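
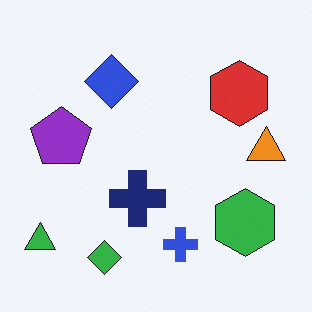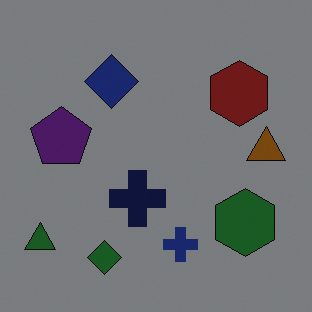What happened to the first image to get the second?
This is the original image substantially darkened.

Every pixel — background and shapes alike — is uniformly darkened.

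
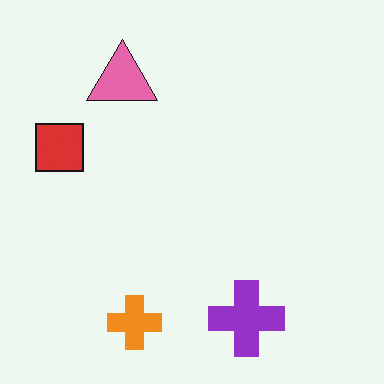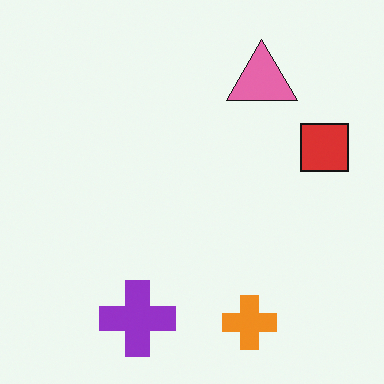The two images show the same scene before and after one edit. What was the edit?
The transformation is: flipped horizontally (left ↔ right).

The red square is in the left of the first image and the right of the second — shapes on opposite sides of the vertical midline have swapped in a mirror flip.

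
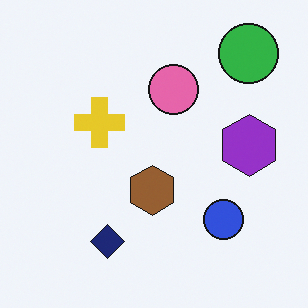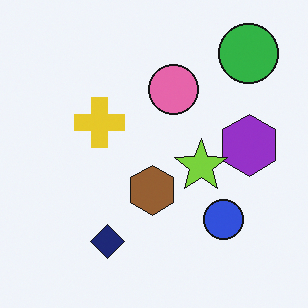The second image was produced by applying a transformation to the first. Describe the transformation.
The second image is the first overlaid with an additional lime star.

A lime star appears in the second image that is absent from the first.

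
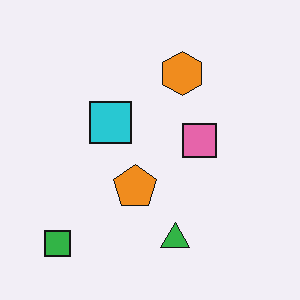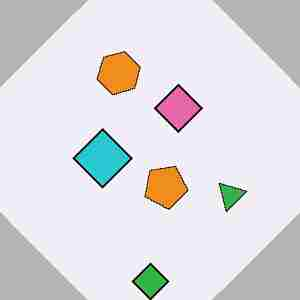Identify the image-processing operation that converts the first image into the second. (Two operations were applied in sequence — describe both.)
The second image is the first rotated counter-clockwise by a large amount — several tens of degrees, then degraded with heavy JPEG compression.

Every shape is tilted by the same angle and the image corners show triangular fill wedges — a whole-image rotation by a non-right angle. Blocky 8×8 compression artifacts appear around shape edges and the flat background shows ringing — characteristic JPEG degradation.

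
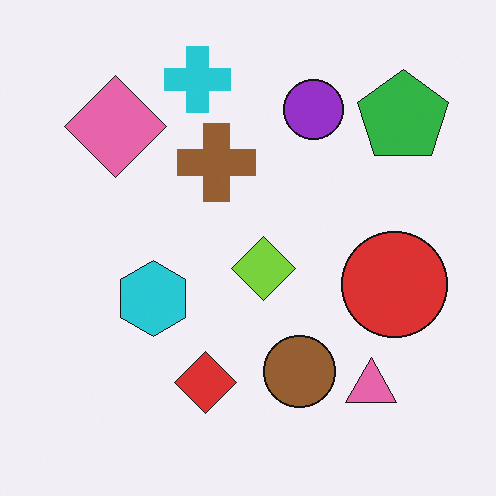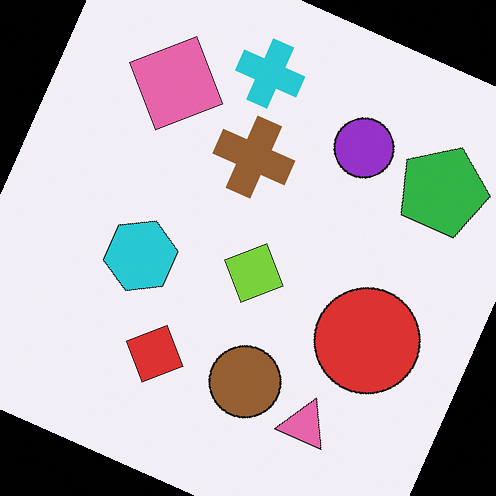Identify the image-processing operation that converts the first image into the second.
Rotated clockwise by a clearly visible amount.

Every shape is tilted by the same angle and the image corners show triangular fill wedges — a whole-image rotation by a non-right angle.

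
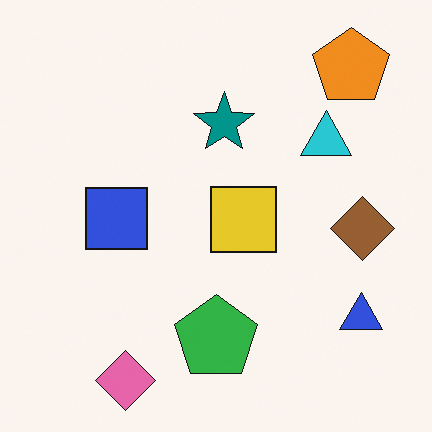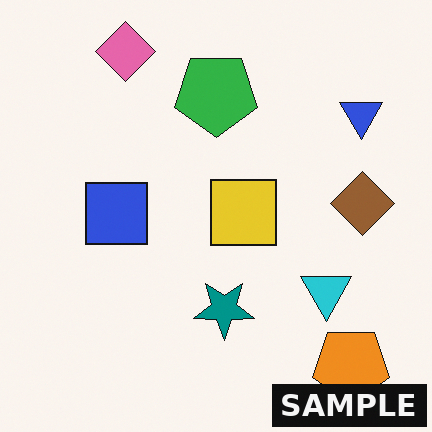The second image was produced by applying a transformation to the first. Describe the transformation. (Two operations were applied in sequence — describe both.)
The transformation is: flipped vertically (top ↔ bottom), then watermarked with the text "SAMPLE" in the lower-right corner.

The pink diamond is in the bottom-left of the first image and the top-left of the second — shapes on opposite sides of the horizontal midline have swapped in a mirror flip. A dark label reading "SAMPLE" appears in the lower-right corner.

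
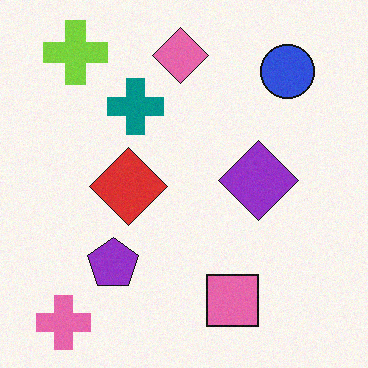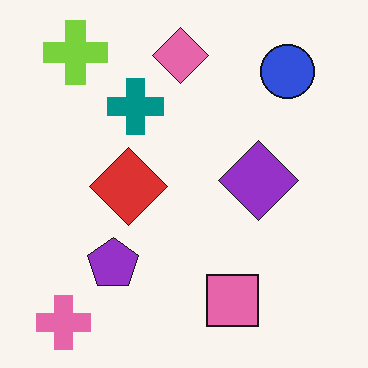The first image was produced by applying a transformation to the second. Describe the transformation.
It was degraded with subtle gaussian noise.

Random speckle covers the whole image, including the flat background.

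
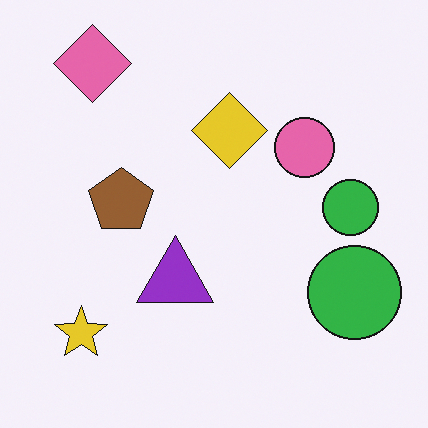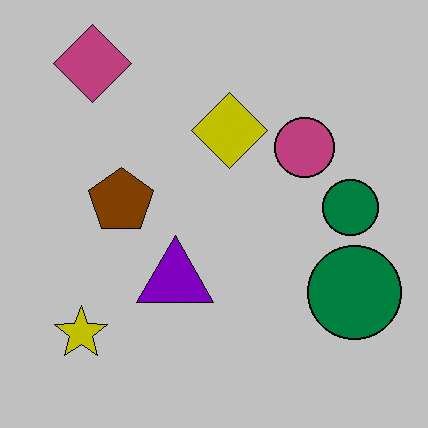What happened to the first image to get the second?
The transformation is: aggressively posterized.

Each flat color has snapped to a coarser quantized level — most visibly, the near-white background has dropped to a flat grey.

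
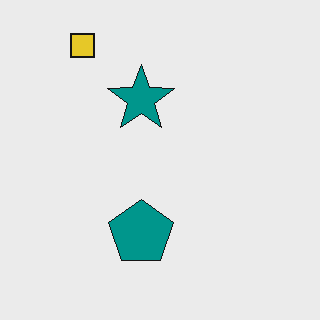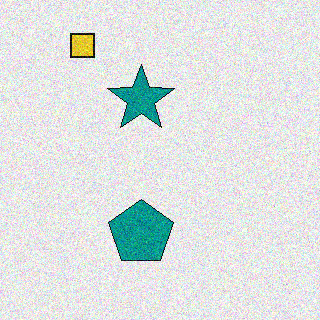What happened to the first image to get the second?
This is the original image degraded with moderate additive noise.

Random speckle covers the whole image, including the flat background.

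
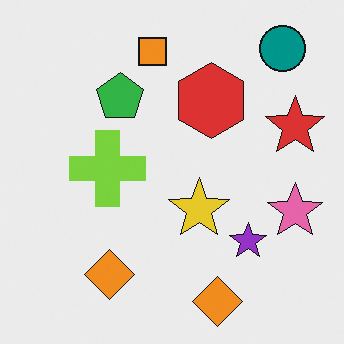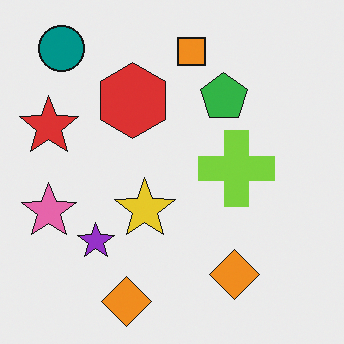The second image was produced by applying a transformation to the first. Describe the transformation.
It was flipped horizontally (left ↔ right).

The red star is in the right of the first image and the left of the second — shapes on opposite sides of the vertical midline have swapped in a mirror flip.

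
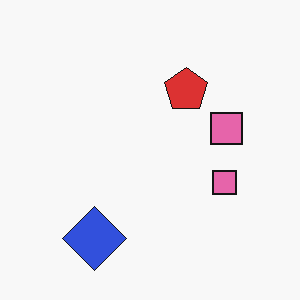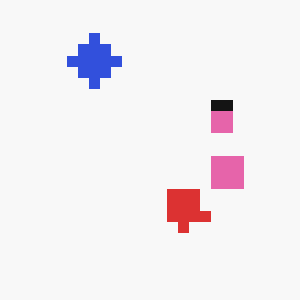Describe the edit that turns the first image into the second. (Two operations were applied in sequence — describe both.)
The transformation is: coarsely pixelated, then flipped vertically (top ↔ bottom).

Shapes are reduced to large square blocks; fine edges and outlines are lost — a downscale-then-upscale (mosaic) effect. The blue diamond is in the bottom-left of the first image and the top-left of the second — shapes on opposite sides of the horizontal midline have swapped in a mirror flip.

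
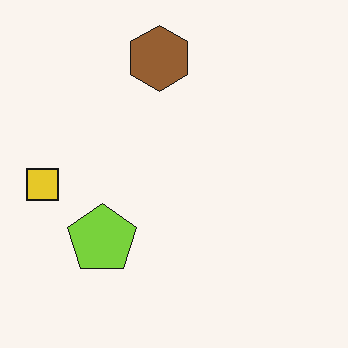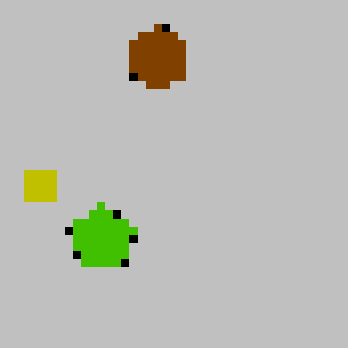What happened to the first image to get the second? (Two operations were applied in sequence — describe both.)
Aggressively posterized, then pixelated into visible square blocks.

Each flat color has snapped to a coarser quantized level — most visibly, the near-white background has dropped to a flat grey. Shapes are reduced to large square blocks; fine edges and outlines are lost — a downscale-then-upscale (mosaic) effect.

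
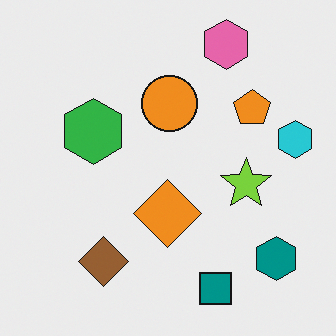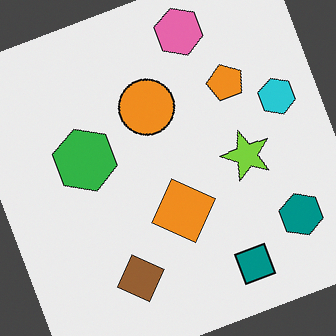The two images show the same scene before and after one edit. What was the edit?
Rotated counter-clockwise by a clearly visible amount.

Every shape is tilted by the same angle and the image corners show triangular fill wedges — a whole-image rotation by a non-right angle.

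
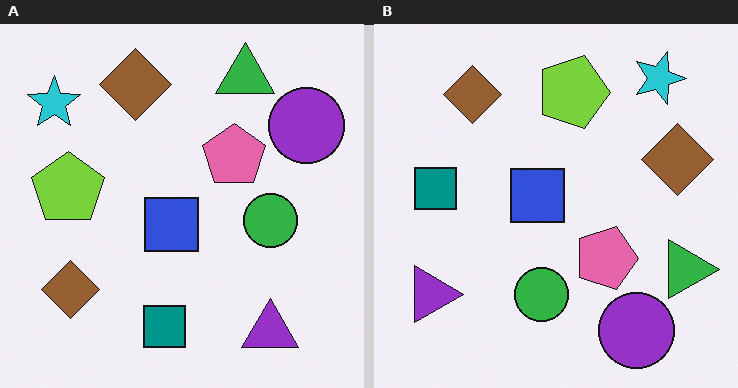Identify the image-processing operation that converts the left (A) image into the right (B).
The transformation is: rotated 90° clockwise.

The cyan star sits in the top-left of the left (A) image and the top-right of the right (B) — consistent with a whole-image 90° clockwise rotation.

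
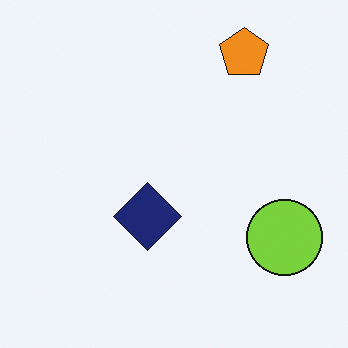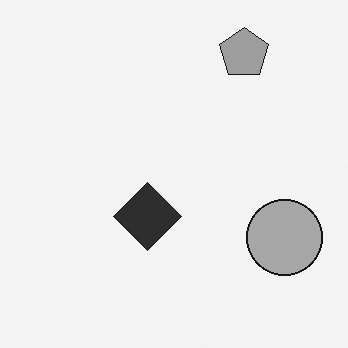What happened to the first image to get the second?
The transformation is: converted to grayscale.

All color is removed — every shape is now a shade of grey.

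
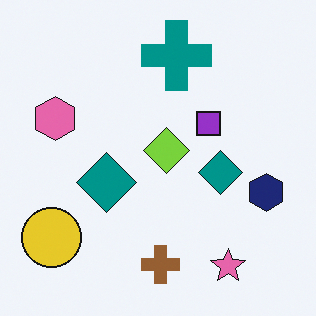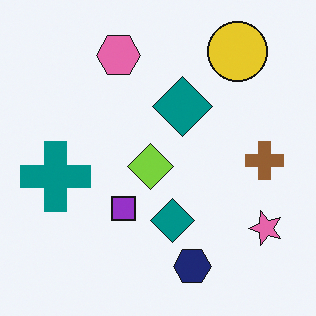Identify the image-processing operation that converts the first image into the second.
This is the original image transposed (reflected across the top-left ↔ bottom-right diagonal).

Shapes have swapped their row and column positions — what was in the top-right is now in the bottom-left — a diagonal reflection.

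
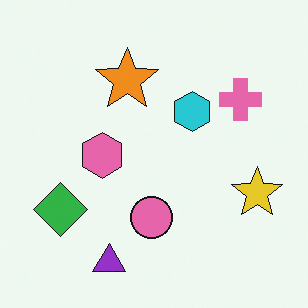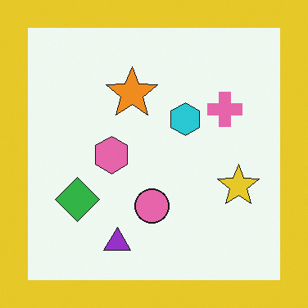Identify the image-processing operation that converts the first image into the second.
The transformation is: framed with a yellow border.

A solid yellow frame runs around the edge of the second image, with the content slightly shrunk inside it.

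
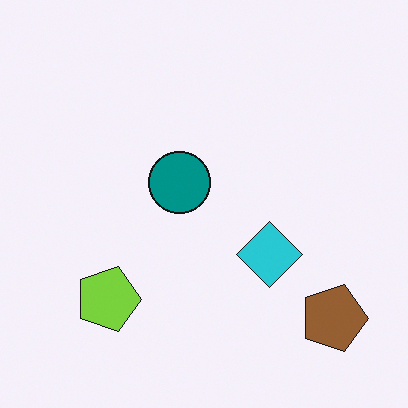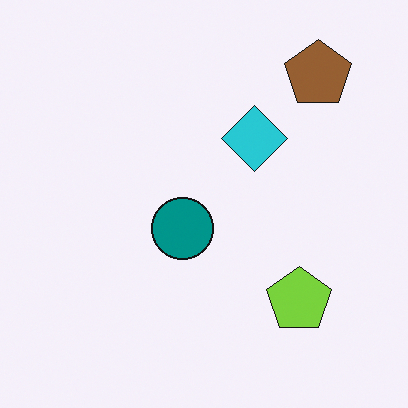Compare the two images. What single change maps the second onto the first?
This is the original image rotated 90° clockwise.

The brown pentagon sits in the top-right of the second image and the bottom-right of the first — consistent with a whole-image 90° clockwise rotation.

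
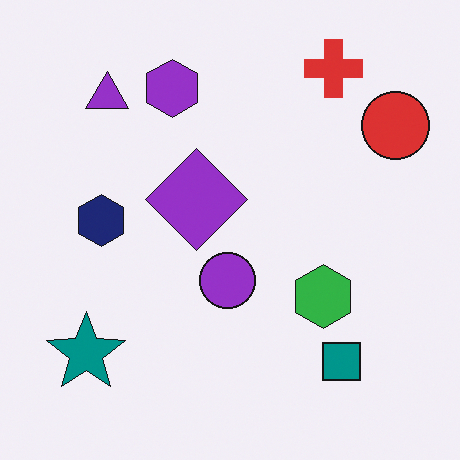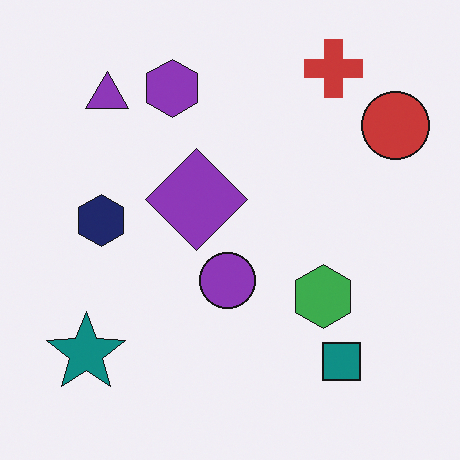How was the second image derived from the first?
It was slightly desaturated.

All colors are more muted and greyish — a global saturation change.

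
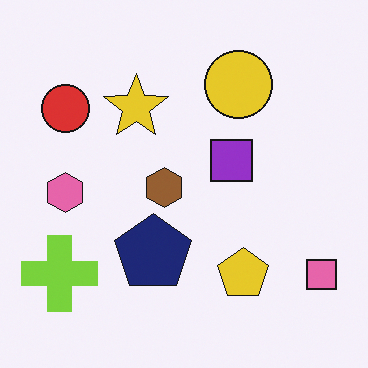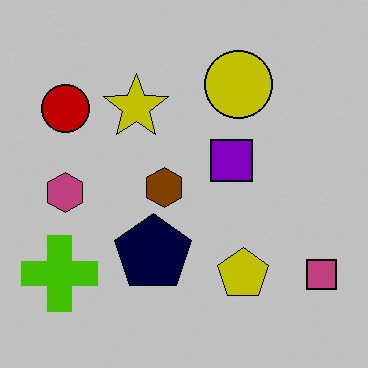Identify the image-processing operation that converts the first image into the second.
The second image is the first aggressively posterized.

Each flat color has snapped to a coarser quantized level — most visibly, the near-white background has dropped to a flat grey.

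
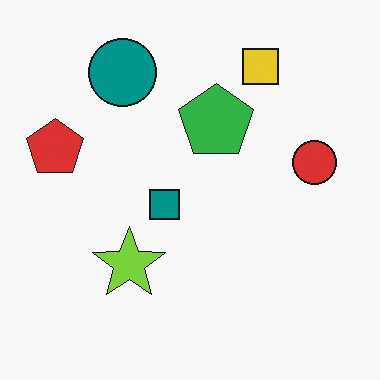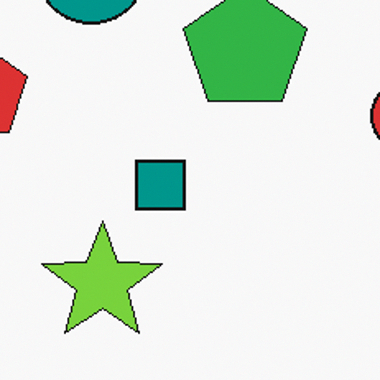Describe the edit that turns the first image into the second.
This is the original image cropped tightly and scaled back up.

The visible shapes are larger and the field of view is narrower; shapes near the original edges may be partly or wholly outside the frame — a crop-and-rescale.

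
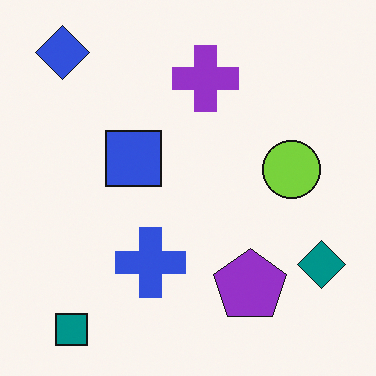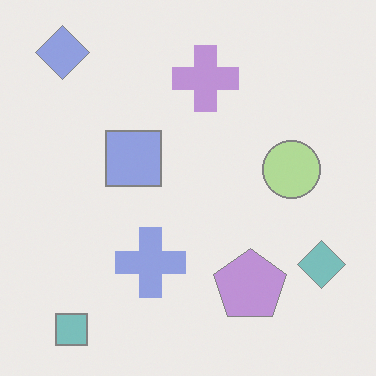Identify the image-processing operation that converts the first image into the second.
The image was given much lower contrast.

Tones are pushed toward mid-grey across the whole image — a global contrast change.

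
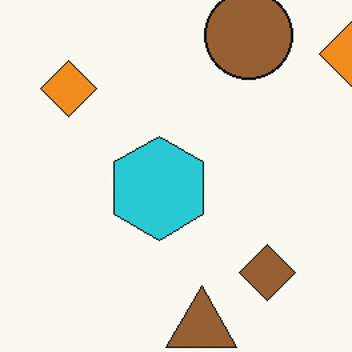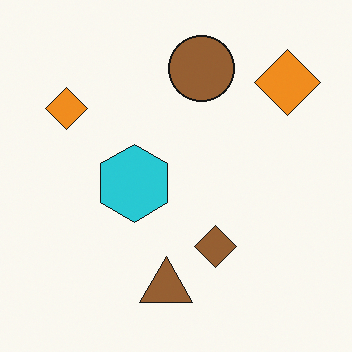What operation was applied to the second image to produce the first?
This is the original image cropped slightly and scaled back up.

The visible shapes are larger and the field of view is narrower; shapes near the original edges may be partly or wholly outside the frame — a crop-and-rescale.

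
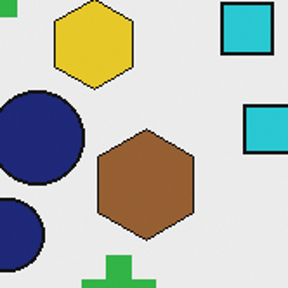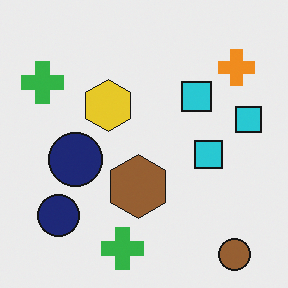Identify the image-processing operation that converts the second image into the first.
It was cropped tightly and scaled back up.

The visible shapes are larger and the field of view is narrower; shapes near the original edges may be partly or wholly outside the frame — a crop-and-rescale.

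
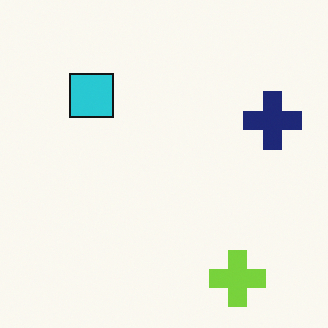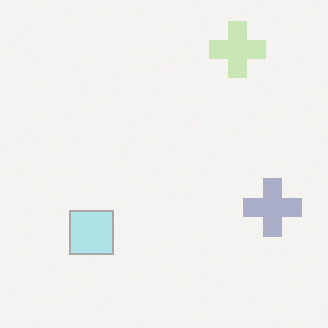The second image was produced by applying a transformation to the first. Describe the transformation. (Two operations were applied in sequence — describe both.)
This is the original image flipped vertically (top ↔ bottom), then given much lower contrast.

The lime cross is in the bottom-right of the first image and the top-right of the second — shapes on opposite sides of the horizontal midline have swapped in a mirror flip. Tones are pushed toward mid-grey across the whole image — a global contrast change.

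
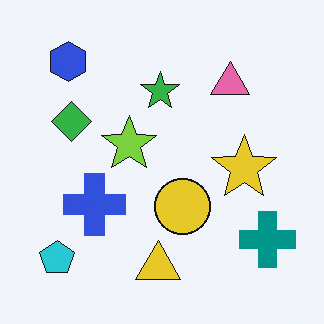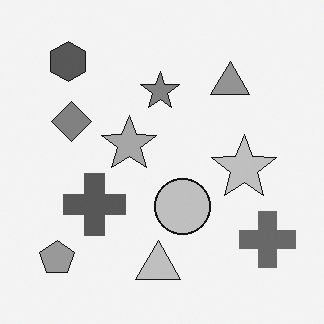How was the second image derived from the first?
The image was converted to grayscale.

All color is removed — every shape is now a shade of grey.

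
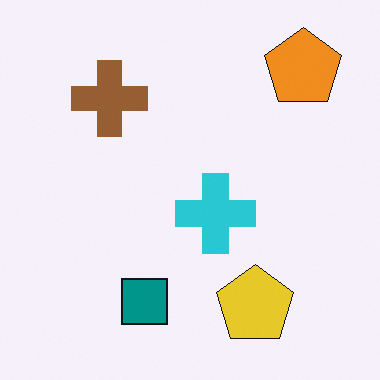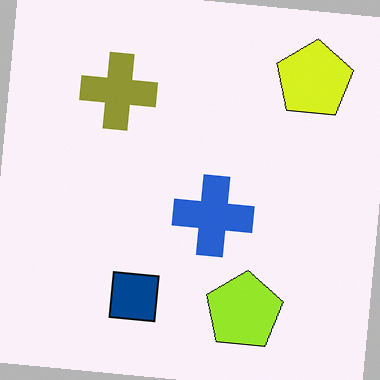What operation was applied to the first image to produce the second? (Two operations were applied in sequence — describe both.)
The transformation is: hue-shifted slightly, then rotated clockwise by a small amount.

Every shape's color has rotated by the same amount around the hue wheel — a uniform hue shift. Every shape is tilted by the same angle and the image corners show triangular fill wedges — a whole-image rotation by a non-right angle.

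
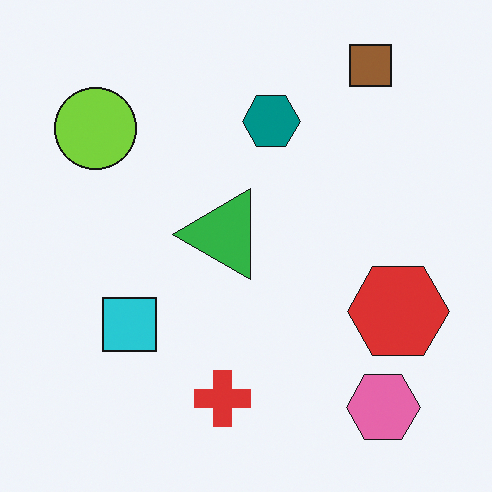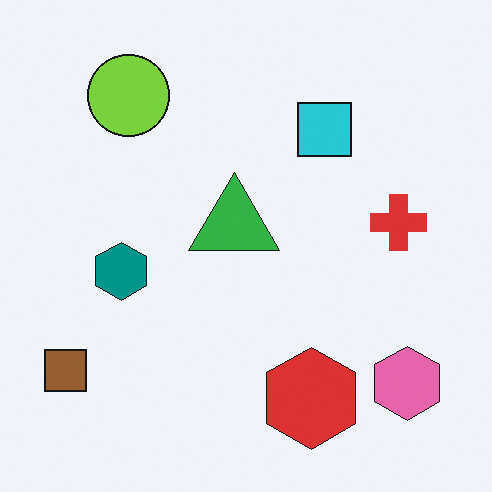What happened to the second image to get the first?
It was transposed (reflected across the top-left ↔ bottom-right diagonal).

Shapes have swapped their row and column positions — what was in the top-right is now in the bottom-left — a diagonal reflection.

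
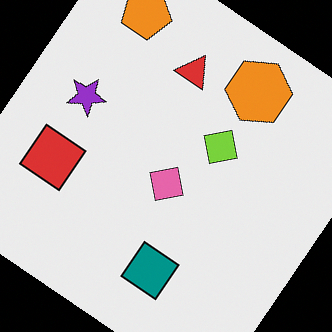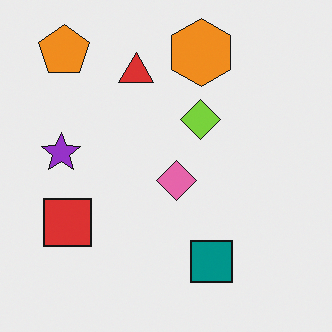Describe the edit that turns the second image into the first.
This is the original image rotated clockwise by a large amount — several tens of degrees.

Every shape is tilted by the same angle and the image corners show triangular fill wedges — a whole-image rotation by a non-right angle.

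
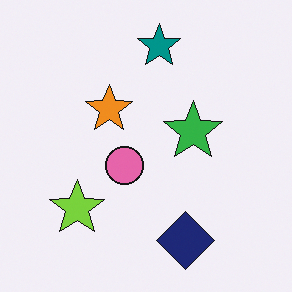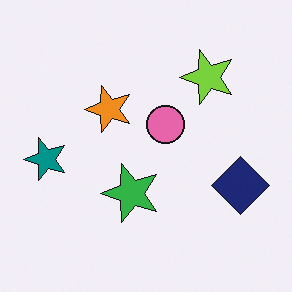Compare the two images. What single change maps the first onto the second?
The image was transposed (reflected across the top-left ↔ bottom-right diagonal).

Shapes have swapped their row and column positions — what was in the top-right is now in the bottom-left — a diagonal reflection.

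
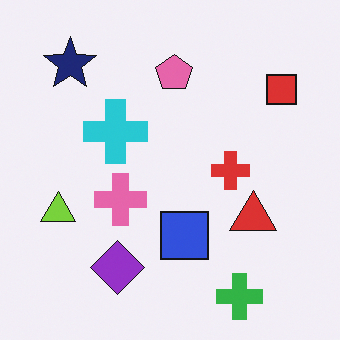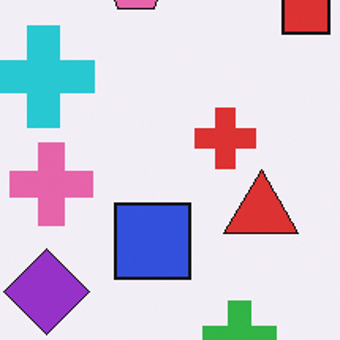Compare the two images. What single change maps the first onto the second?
The transformation is: cropped to a modestly smaller region and rescaled.

The visible shapes are larger and the field of view is narrower; shapes near the original edges may be partly or wholly outside the frame — a crop-and-rescale.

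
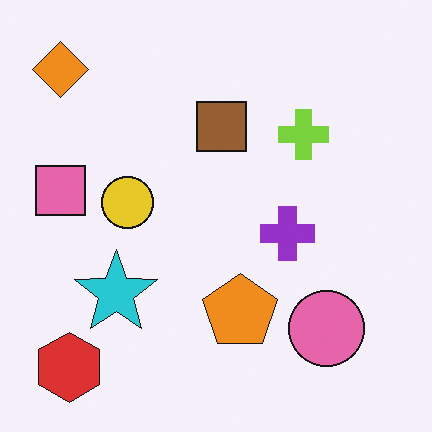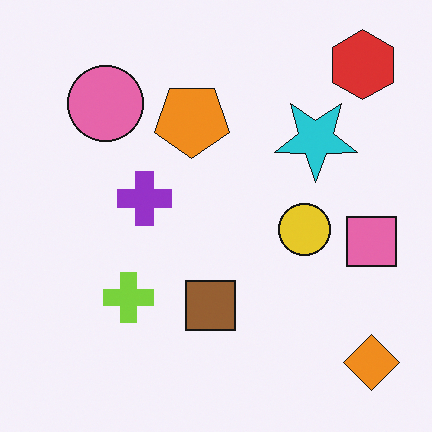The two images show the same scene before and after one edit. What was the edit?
The transformation is: rotated 180°.

The orange diamond sits in the top-left of the first image and the bottom-right of the second — consistent with a whole-image 180° rotation.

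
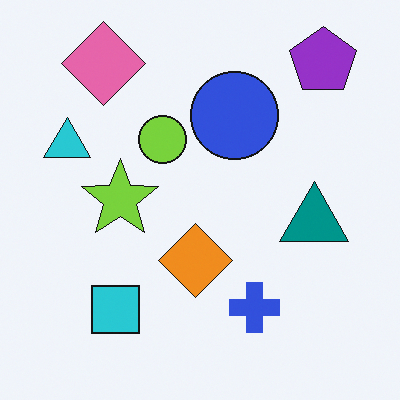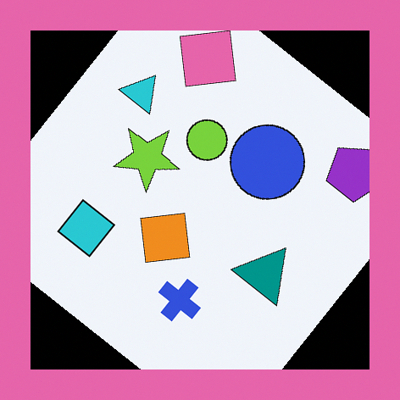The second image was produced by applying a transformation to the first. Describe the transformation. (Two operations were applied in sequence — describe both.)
This is the original image rotated clockwise by a large amount — several tens of degrees, then framed with a pink border.

Every shape is tilted by the same angle and the image corners show triangular fill wedges — a whole-image rotation by a non-right angle. A solid pink frame runs around the edge of the second image, with the content slightly shrunk inside it.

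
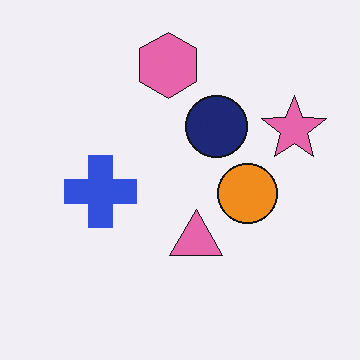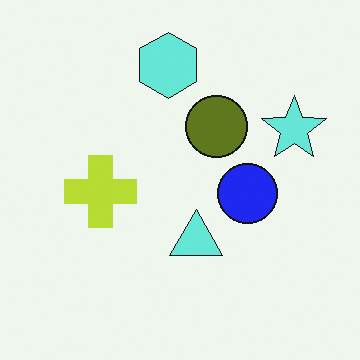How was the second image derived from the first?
The image was hue-shifted by a large amount.

Every shape's color has rotated by the same amount around the hue wheel — a uniform hue shift.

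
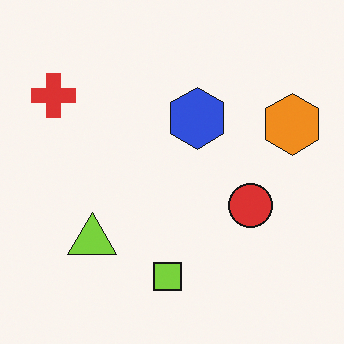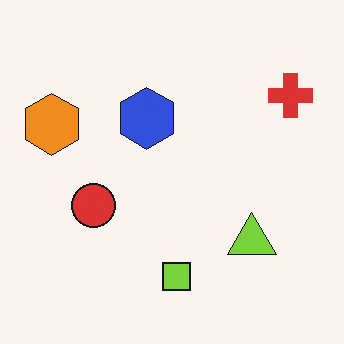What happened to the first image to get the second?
This is the original image flipped horizontally (left ↔ right).

The orange hexagon is in the right of the first image and the left of the second — shapes on opposite sides of the vertical midline have swapped in a mirror flip.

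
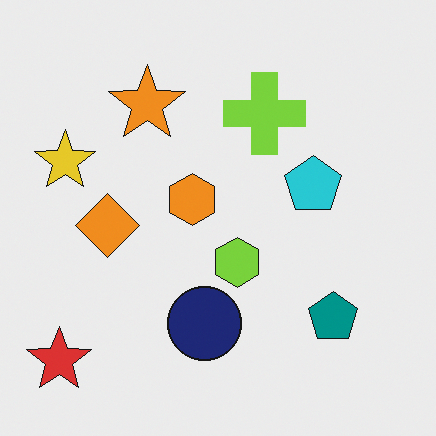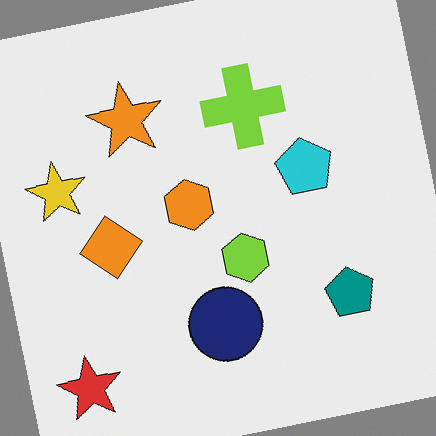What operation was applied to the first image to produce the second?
This is the original image rotated counter-clockwise by a few degrees.

Every shape is tilted by the same angle and the image corners show triangular fill wedges — a whole-image rotation by a non-right angle.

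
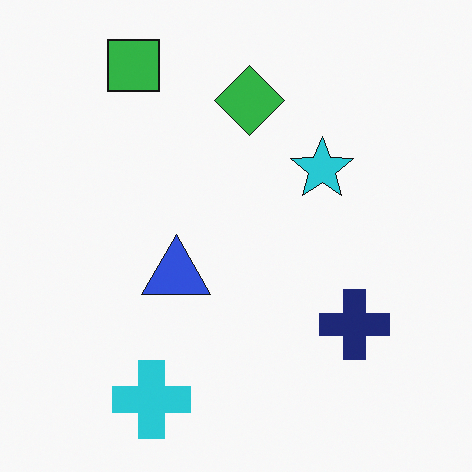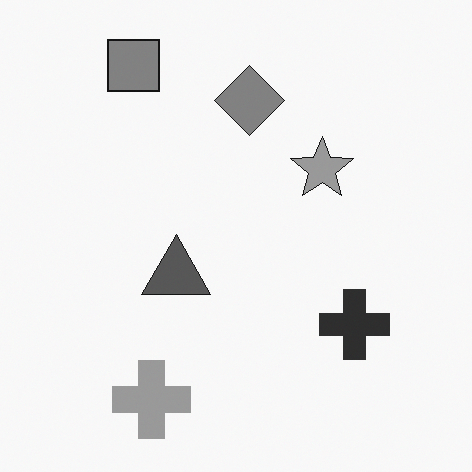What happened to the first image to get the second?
The second image is the first converted to grayscale.

All color is removed — every shape is now a shade of grey.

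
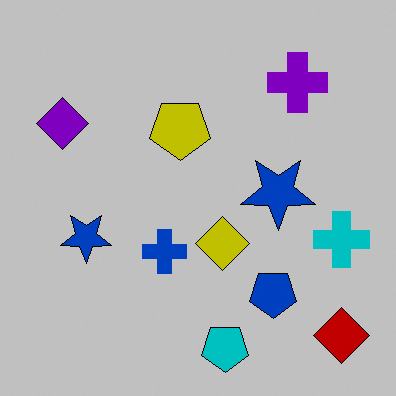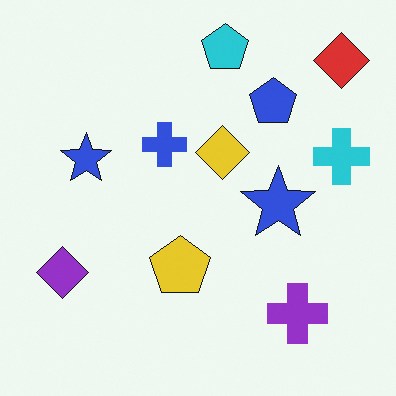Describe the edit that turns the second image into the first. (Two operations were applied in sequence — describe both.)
The first image is the second flipped vertically (top ↔ bottom), then aggressively posterized.

The cyan pentagon is in the top of the second image and the bottom of the first — shapes on opposite sides of the horizontal midline have swapped in a mirror flip. Each flat color has snapped to a coarser quantized level — most visibly, the near-white background has dropped to a flat grey.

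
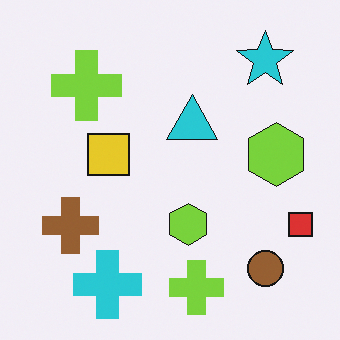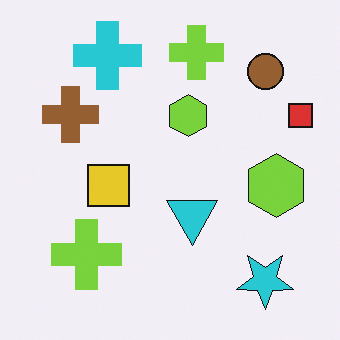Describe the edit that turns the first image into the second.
It was flipped vertically (top ↔ bottom).

The cyan cross is in the bottom-left of the first image and the top-left of the second — shapes on opposite sides of the horizontal midline have swapped in a mirror flip.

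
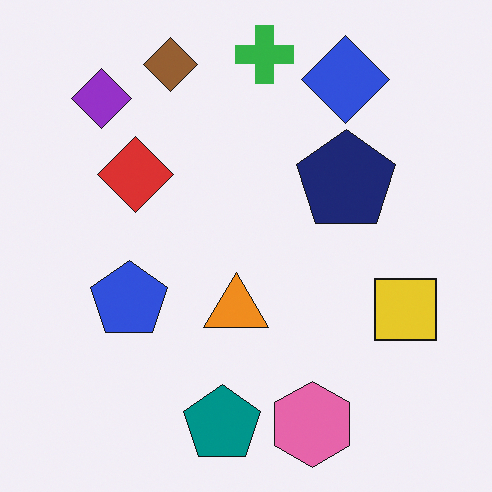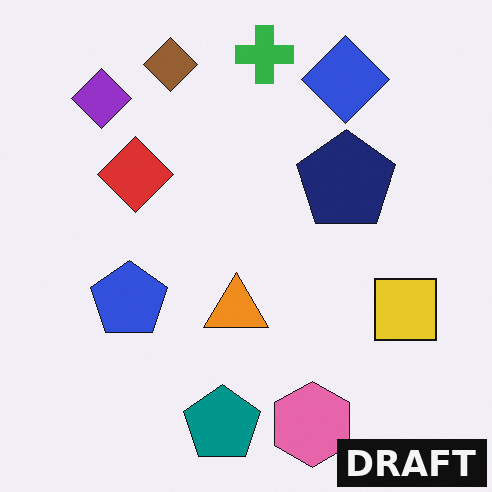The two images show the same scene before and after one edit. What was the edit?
It was watermarked with the text "DRAFT" in the lower-right corner.

A dark label reading "DRAFT" appears in the lower-right corner.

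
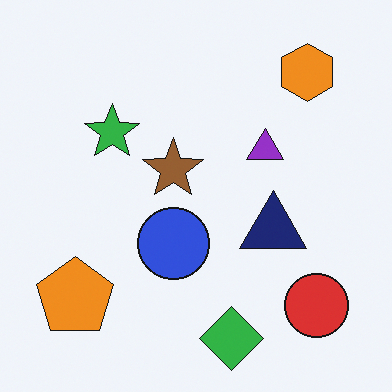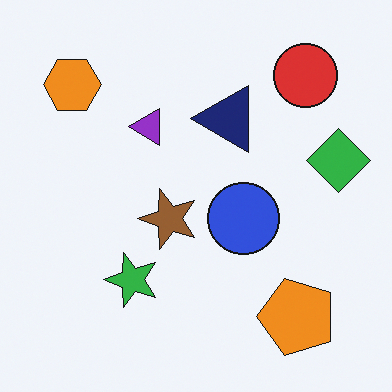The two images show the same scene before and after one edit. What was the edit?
Rotated 90° counter-clockwise.

The orange hexagon sits in the top-right of the first image and the top-left of the second — consistent with a whole-image 90° counter-clockwise rotation.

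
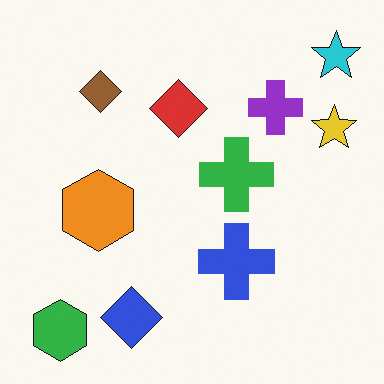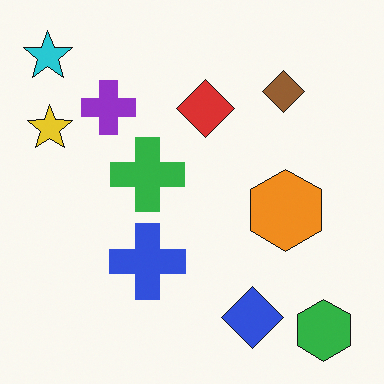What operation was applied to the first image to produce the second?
It was flipped horizontally (left ↔ right).

The cyan star is in the top-right of the first image and the top-left of the second — shapes on opposite sides of the vertical midline have swapped in a mirror flip.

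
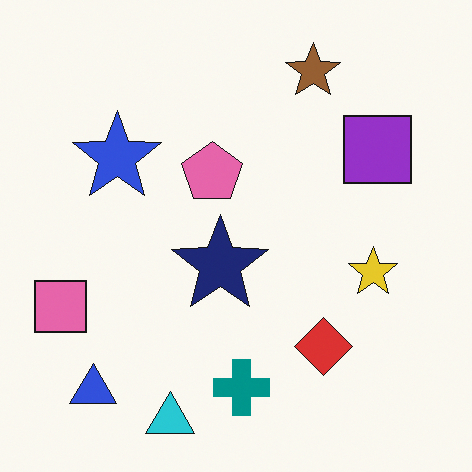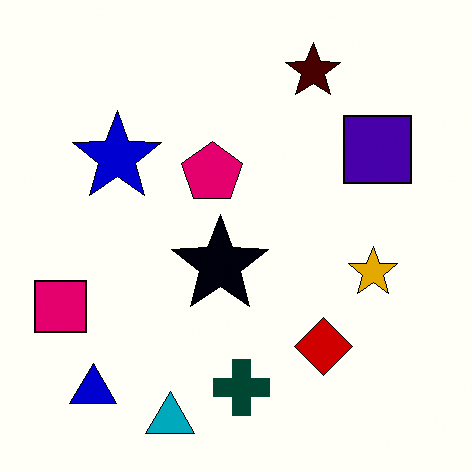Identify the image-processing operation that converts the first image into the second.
The second image is the first boosted in contrast.

Tones are pushed away from mid-grey across the whole image — a global contrast change.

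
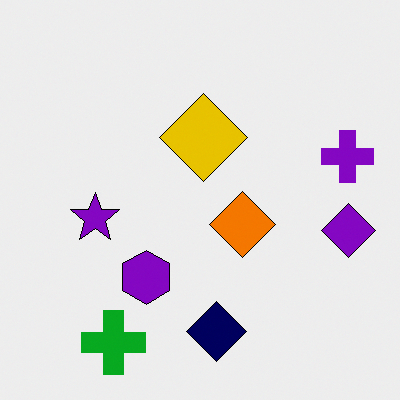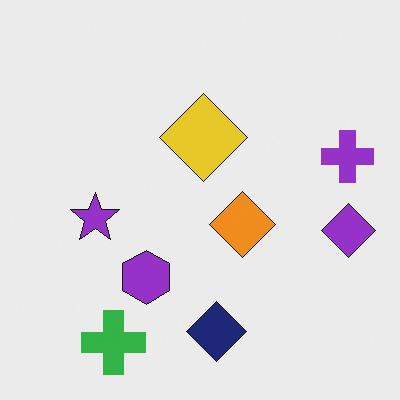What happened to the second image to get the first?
The transformation is: given slightly increased contrast.

Tones are pushed away from mid-grey across the whole image — a global contrast change.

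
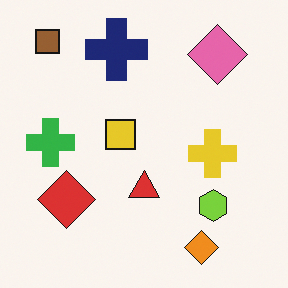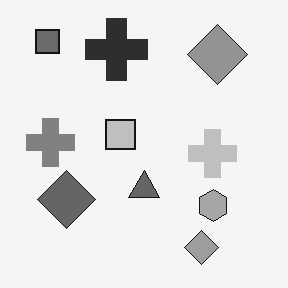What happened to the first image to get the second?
It was converted to grayscale.

All color is removed — every shape is now a shade of grey.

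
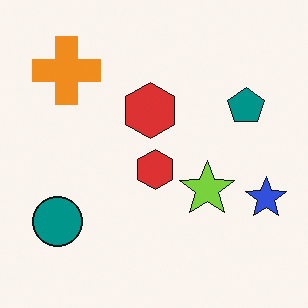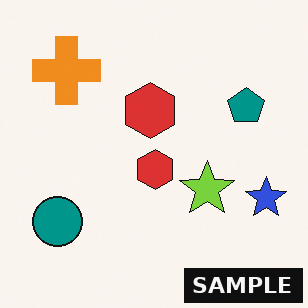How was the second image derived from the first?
The transformation is: watermarked with the text "SAMPLE" in the lower-right corner.

A dark label reading "SAMPLE" appears in the lower-right corner.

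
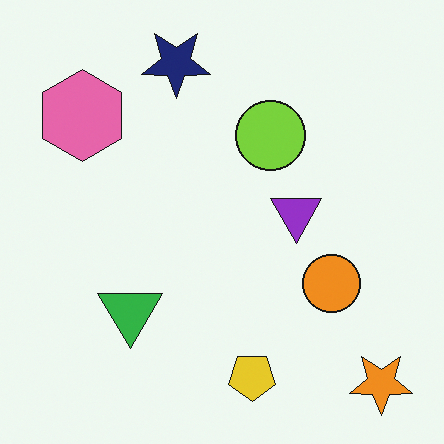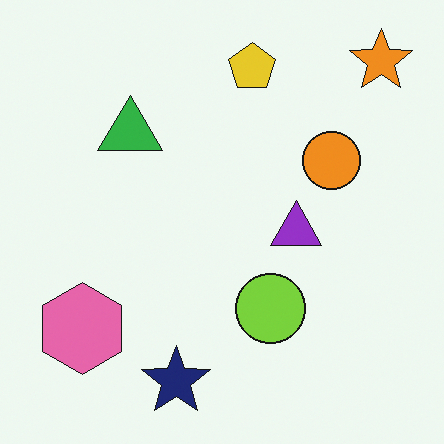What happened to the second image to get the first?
Flipped vertically (top ↔ bottom).

The orange star is in the top-right of the second image and the bottom-right of the first — shapes on opposite sides of the horizontal midline have swapped in a mirror flip.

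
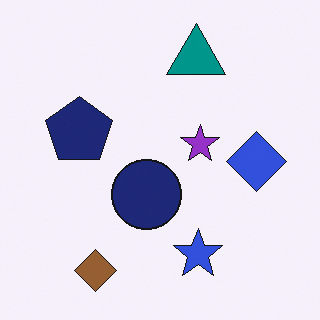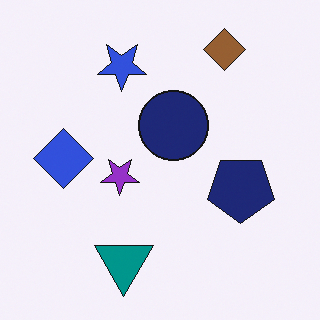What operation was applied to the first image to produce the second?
This is the original image rotated 180°.

The brown diamond sits in the bottom-left of the first image and the top-right of the second — consistent with a whole-image 180° rotation.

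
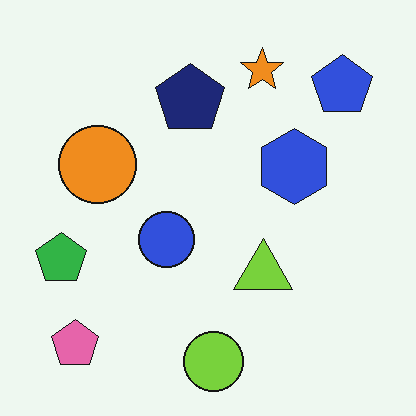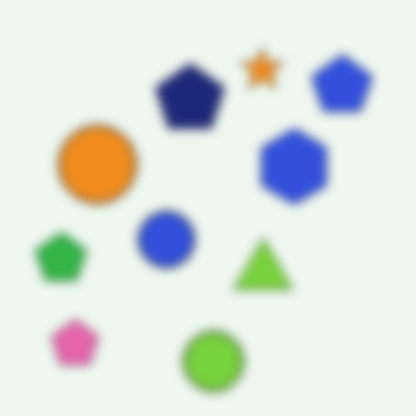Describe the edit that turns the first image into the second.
The second image is the first strongly gaussian-blurred.

Shape edges and outlines are uniformly softened across the whole image.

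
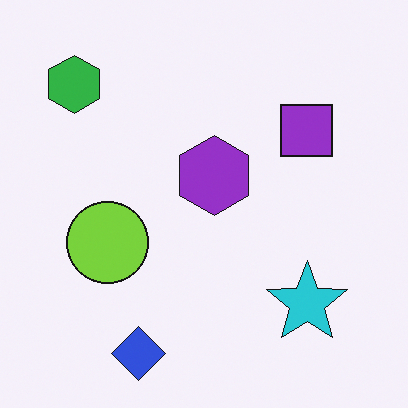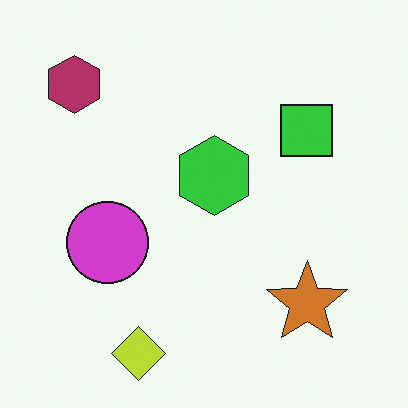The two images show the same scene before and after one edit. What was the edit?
The image was hue-shifted through roughly half the color wheel.

Every shape's color has rotated by the same amount around the hue wheel — a uniform hue shift.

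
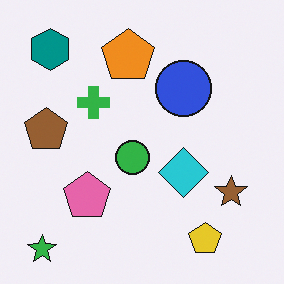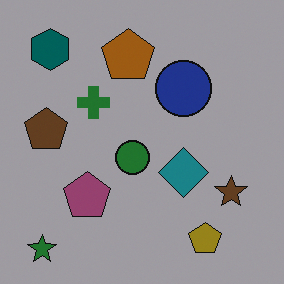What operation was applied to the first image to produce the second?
Darkened a lot.

Every pixel — background and shapes alike — is uniformly darkened.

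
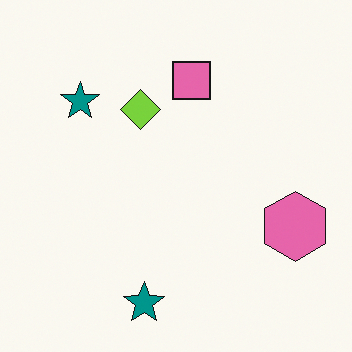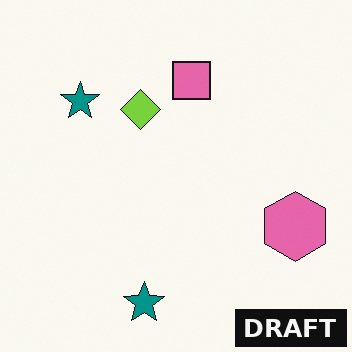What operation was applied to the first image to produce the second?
Watermarked with the text "DRAFT" in the lower-right corner.

A dark label reading "DRAFT" appears in the lower-right corner.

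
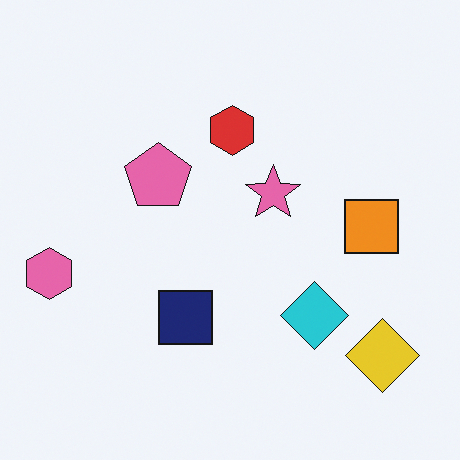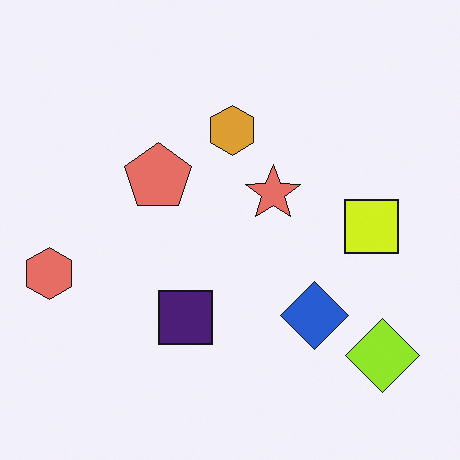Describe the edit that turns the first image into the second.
The transformation is: hue-shifted slightly.

Every shape's color has rotated by the same amount around the hue wheel — a uniform hue shift.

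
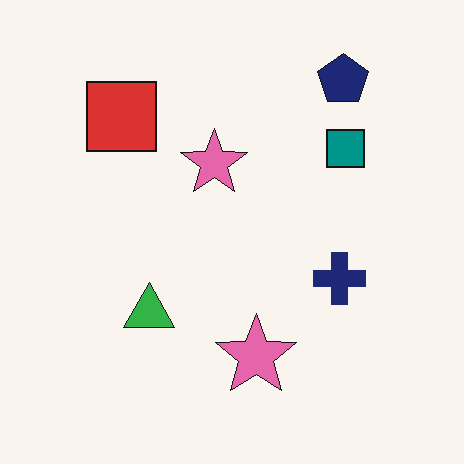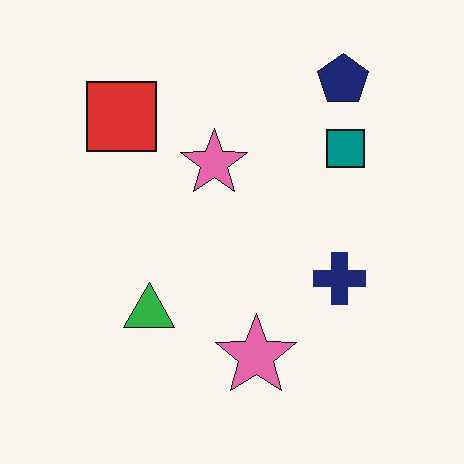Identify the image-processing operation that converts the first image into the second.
It was JPEG-compressed with visible artifacts.

Blocky 8×8 compression artifacts appear around shape edges and the flat background shows ringing — characteristic JPEG degradation.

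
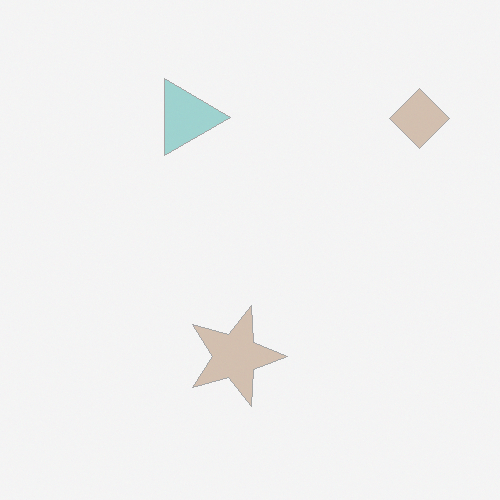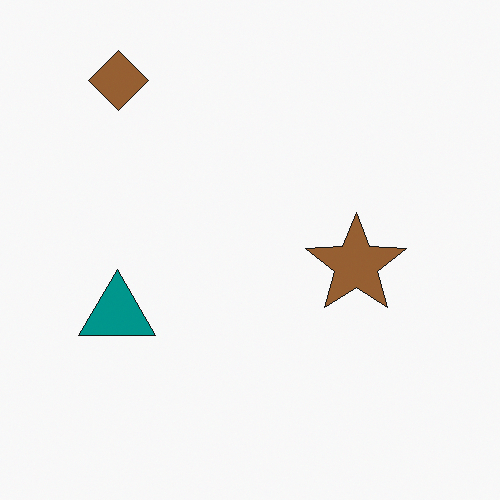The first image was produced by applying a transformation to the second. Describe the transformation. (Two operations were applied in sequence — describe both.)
Rotated 90° clockwise, then washed out (contrast reduced).

The brown diamond sits in the top-left of the second image and the top-right of the first — consistent with a whole-image 90° clockwise rotation. Tones are pushed toward mid-grey across the whole image — a global contrast change.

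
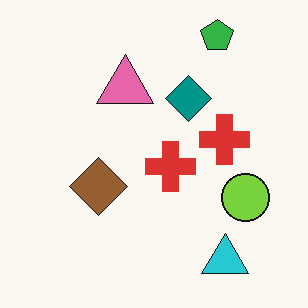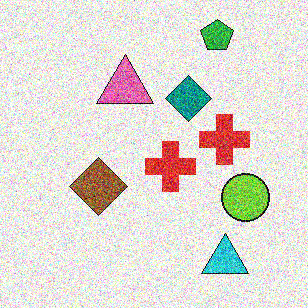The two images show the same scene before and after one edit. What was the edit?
The image was degraded with a thick layer of grain.

Random speckle covers the whole image, including the flat background.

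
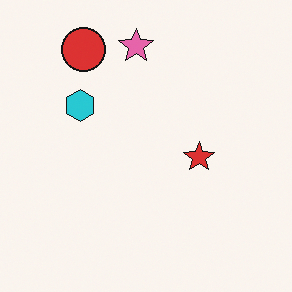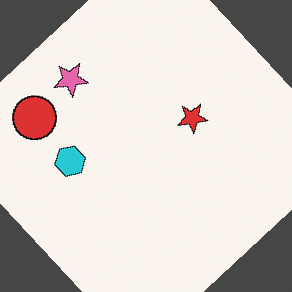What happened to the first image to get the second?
The transformation is: rotated counter-clockwise by a large amount — several tens of degrees.

Every shape is tilted by the same angle and the image corners show triangular fill wedges — a whole-image rotation by a non-right angle.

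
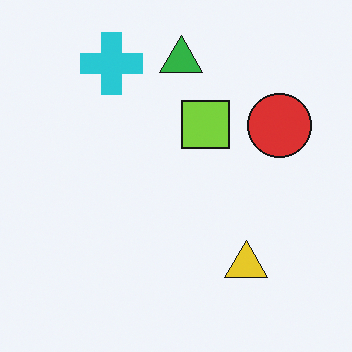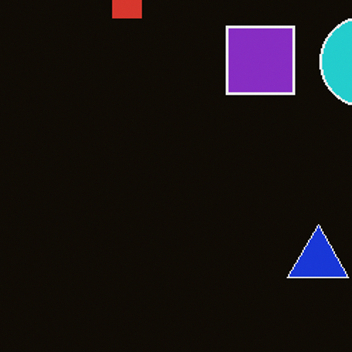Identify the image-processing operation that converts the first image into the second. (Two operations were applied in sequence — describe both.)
This is the original image cropped slightly and scaled back up, then color-inverted (negative).

The visible shapes are larger and the field of view is narrower; shapes near the original edges may be partly or wholly outside the frame — a crop-and-rescale. The light background has become dark and every shape's color is its complement — a photographic negative.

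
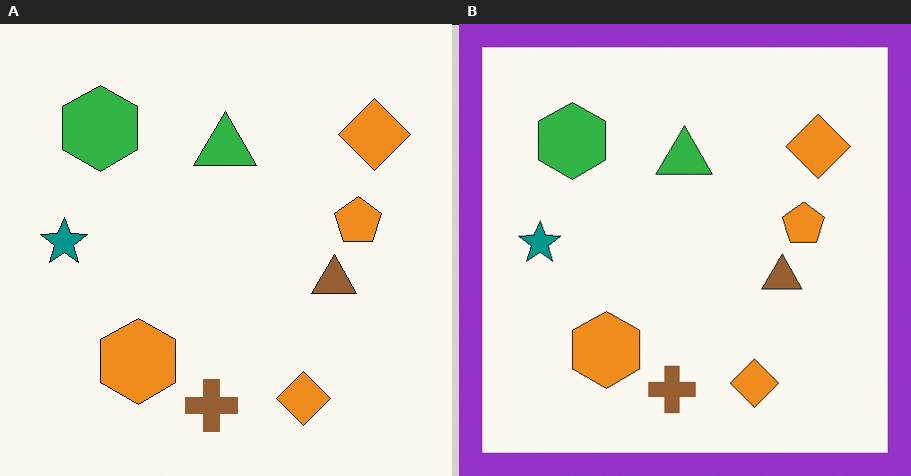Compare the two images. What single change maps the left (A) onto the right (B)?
The image was framed with a purple border.

A solid purple frame runs around the edge of the right (B) image, with the content slightly shrunk inside it.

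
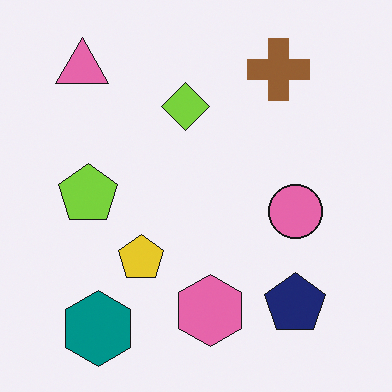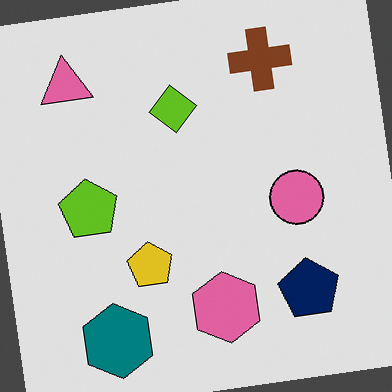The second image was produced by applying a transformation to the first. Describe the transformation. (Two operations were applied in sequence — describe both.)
The second image is the first moderately posterized, then rotated counter-clockwise by a slight angle.

Each flat color has snapped to a coarser quantized level — most visibly, the near-white background has dropped to a flat grey. Every shape is tilted by the same angle and the image corners show triangular fill wedges — a whole-image rotation by a non-right angle.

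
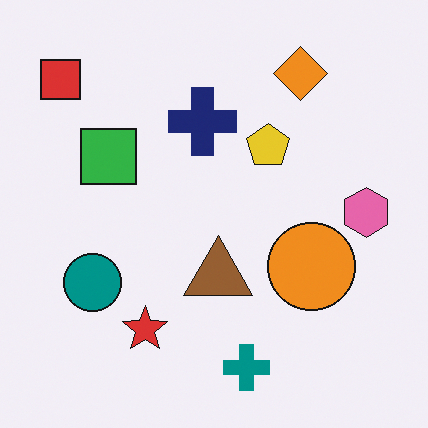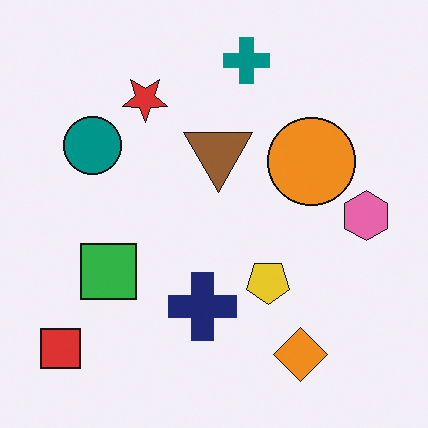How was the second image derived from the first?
The second image is the first flipped vertically (top ↔ bottom).

The teal cross is in the bottom of the first image and the top of the second — shapes on opposite sides of the horizontal midline have swapped in a mirror flip.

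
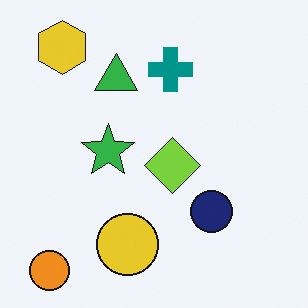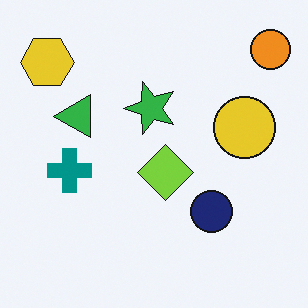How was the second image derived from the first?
The second image is the first transposed (reflected across the top-left ↔ bottom-right diagonal).

Shapes have swapped their row and column positions — what was in the top-right is now in the bottom-left — a diagonal reflection.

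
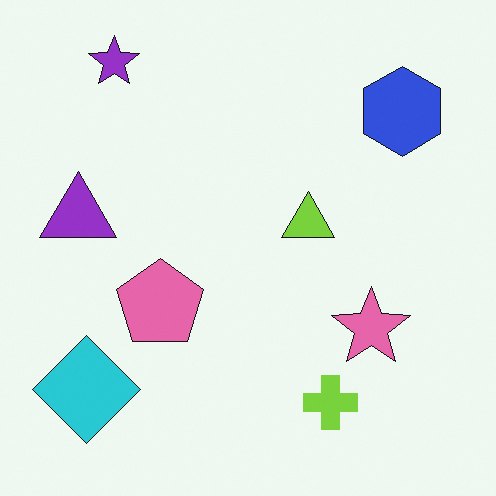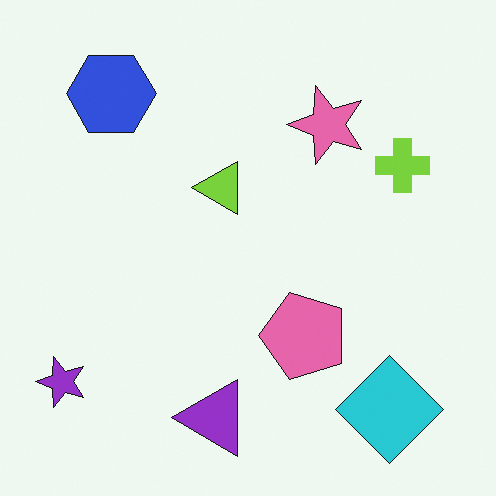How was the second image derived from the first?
The transformation is: rotated 90° counter-clockwise.

The purple star sits in the top-left of the first image and the bottom-left of the second — consistent with a whole-image 90° counter-clockwise rotation.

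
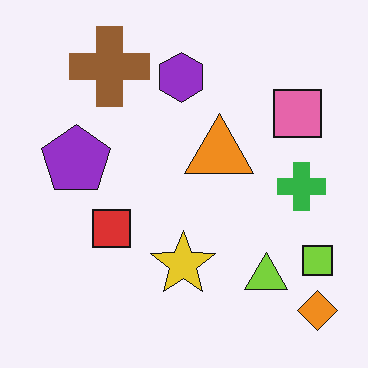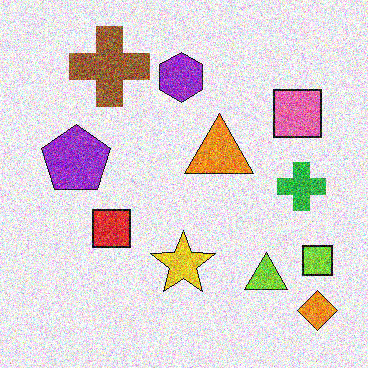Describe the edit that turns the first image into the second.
This is the original image degraded with strong gaussian noise.

Random speckle covers the whole image, including the flat background.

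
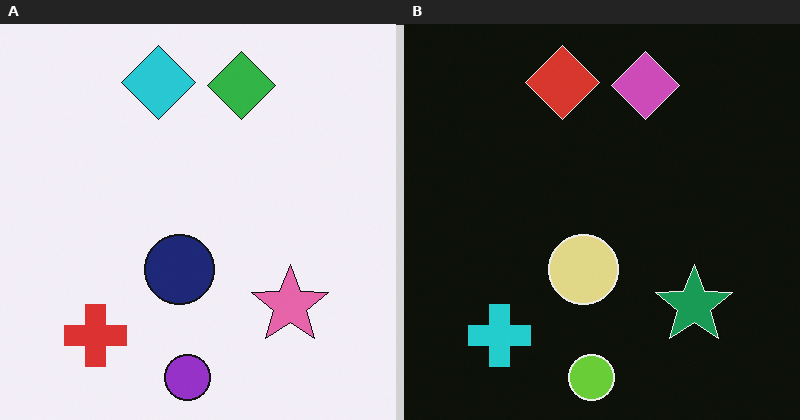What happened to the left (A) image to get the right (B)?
It was color-inverted (negative).

The light background has become dark and every shape's color is its complement — a photographic negative.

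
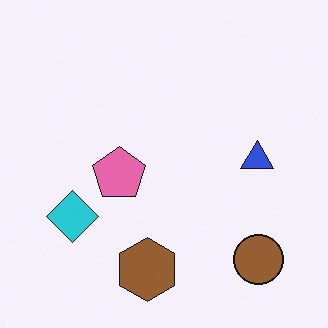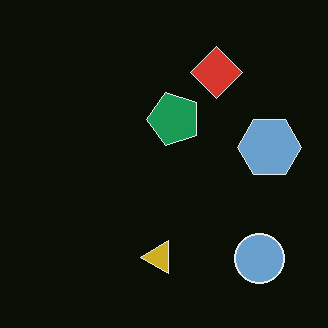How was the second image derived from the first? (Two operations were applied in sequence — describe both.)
The second image is the first transposed (reflected across the top-left ↔ bottom-right diagonal), then color-inverted (negative).

Shapes have swapped their row and column positions — what was in the top-right is now in the bottom-left — a diagonal reflection. The light background has become dark and every shape's color is its complement — a photographic negative.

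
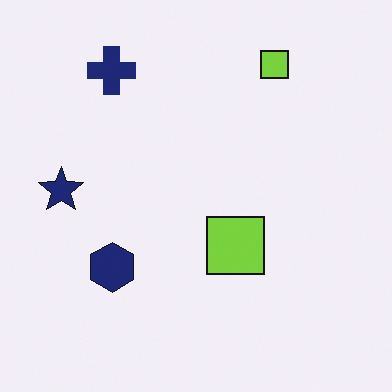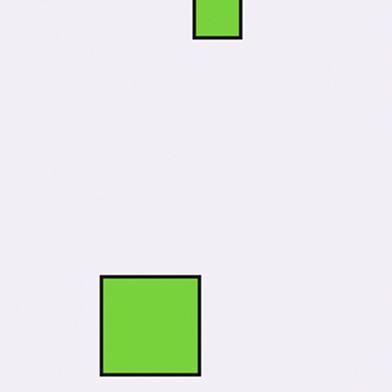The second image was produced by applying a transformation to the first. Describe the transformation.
This is the original image cropped to a noticeably smaller region and rescaled.

The visible shapes are larger and the field of view is narrower; shapes near the original edges may be partly or wholly outside the frame — a crop-and-rescale.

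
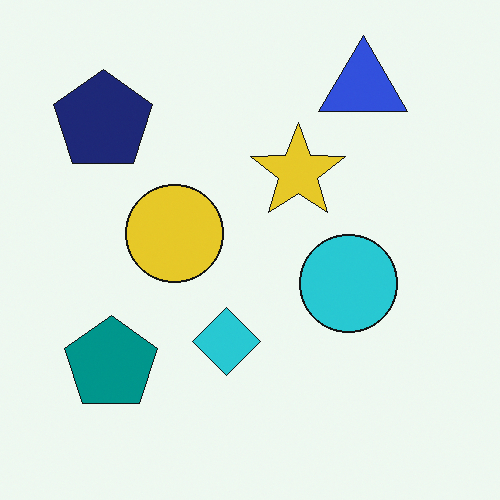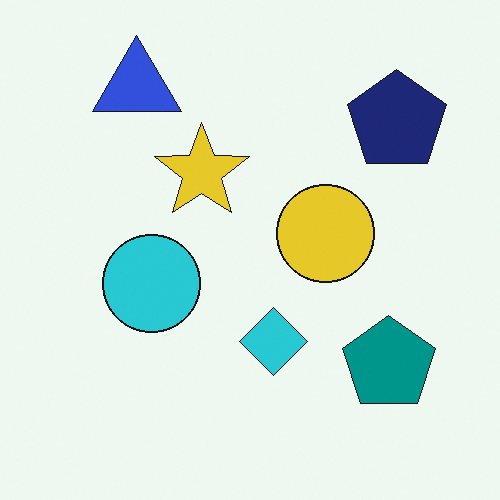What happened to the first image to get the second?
It was flipped horizontally (left ↔ right).

The navy pentagon is in the top-left of the first image and the top-right of the second — shapes on opposite sides of the vertical midline have swapped in a mirror flip.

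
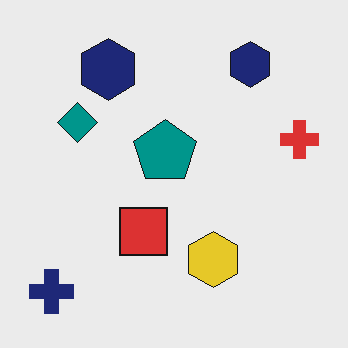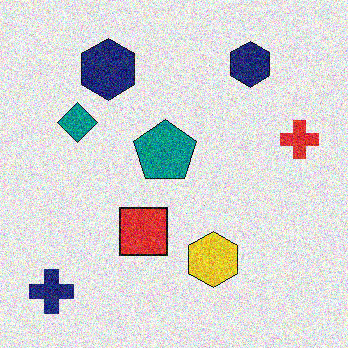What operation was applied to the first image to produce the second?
The transformation is: degraded with a thick layer of grain.

Random speckle covers the whole image, including the flat background.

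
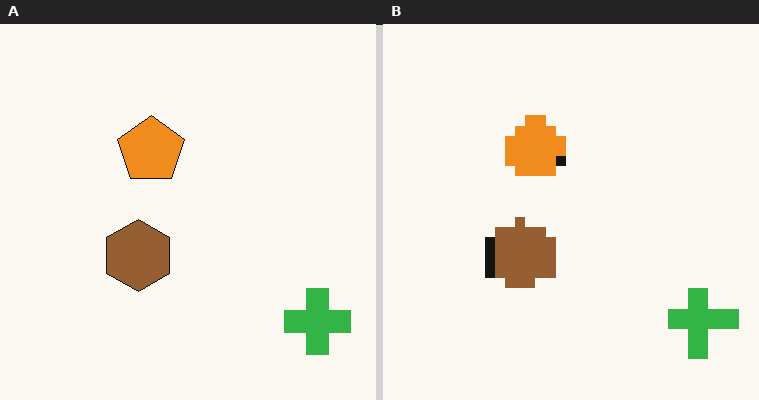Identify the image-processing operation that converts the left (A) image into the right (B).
Heavily pixelated into large blocks.

Shapes are reduced to large square blocks; fine edges and outlines are lost — a downscale-then-upscale (mosaic) effect.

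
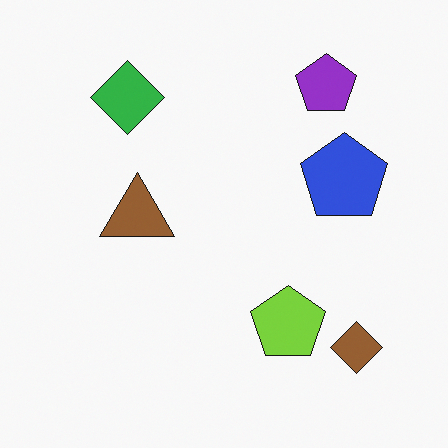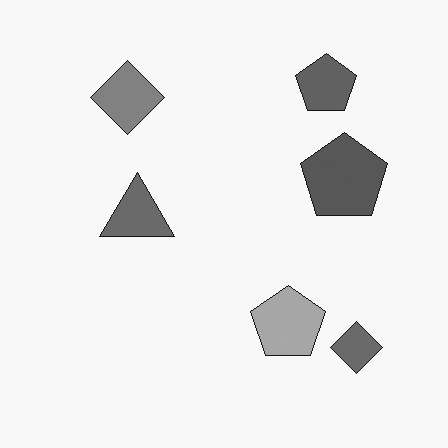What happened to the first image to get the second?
The image was converted to grayscale.

All color is removed — every shape is now a shade of grey.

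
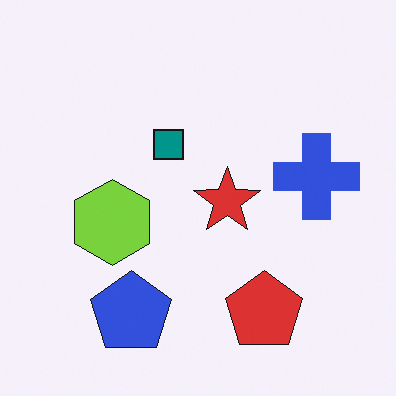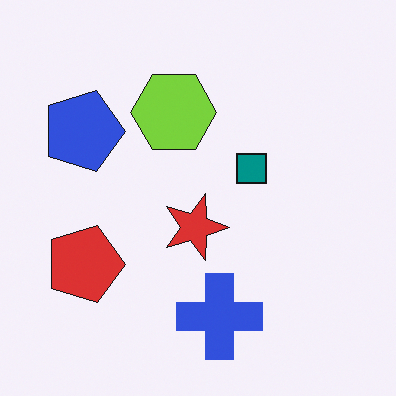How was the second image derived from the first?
The transformation is: rotated 90° clockwise.

The blue pentagon sits in the bottom-left of the first image and the top-left of the second — consistent with a whole-image 90° clockwise rotation.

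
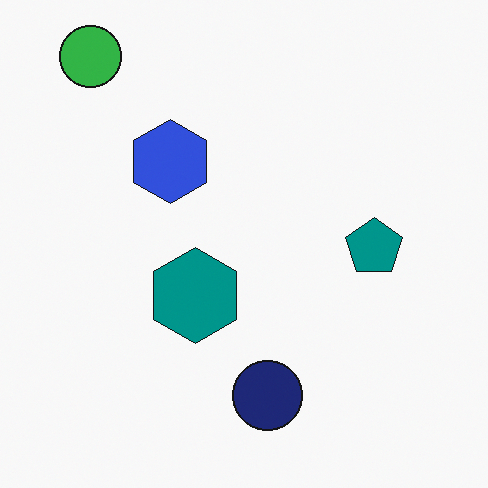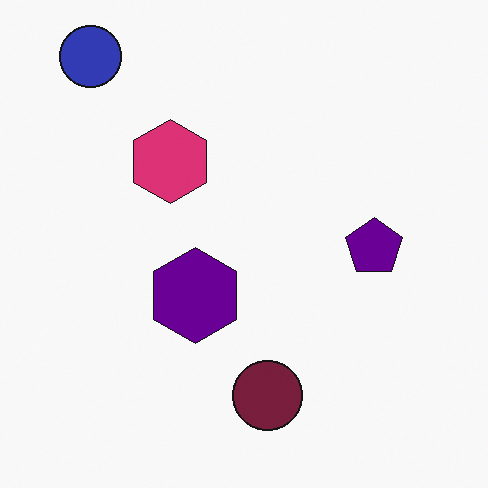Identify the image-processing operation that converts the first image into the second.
The transformation is: hue-shifted noticeably.

Every shape's color has rotated by the same amount around the hue wheel — a uniform hue shift.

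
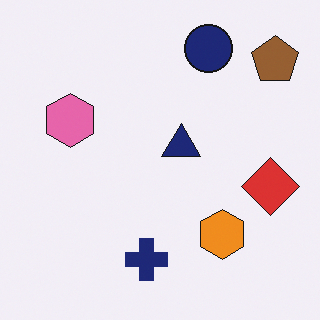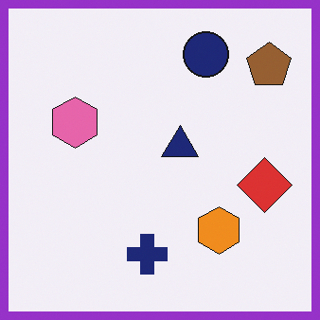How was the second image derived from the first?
It was framed with a purple border.

A solid purple frame runs around the edge of the second image, with the content slightly shrunk inside it.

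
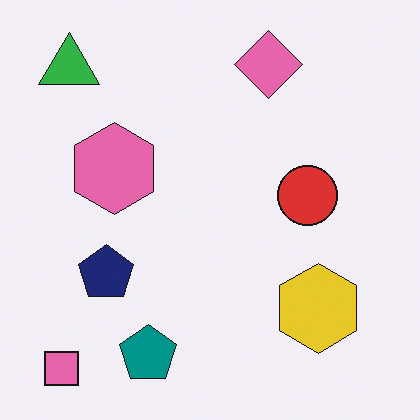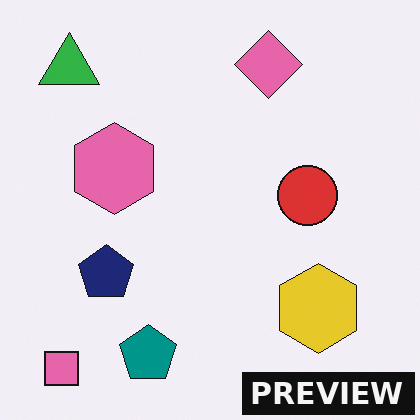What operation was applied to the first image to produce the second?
Watermarked with the text "PREVIEW" in the lower-right corner.

A dark label reading "PREVIEW" appears in the lower-right corner.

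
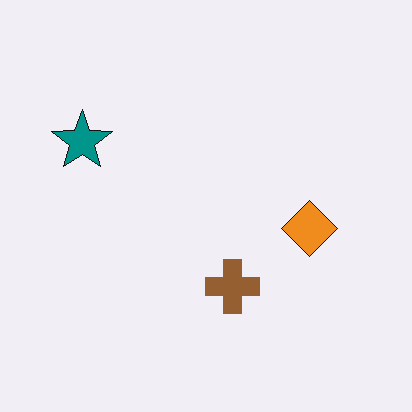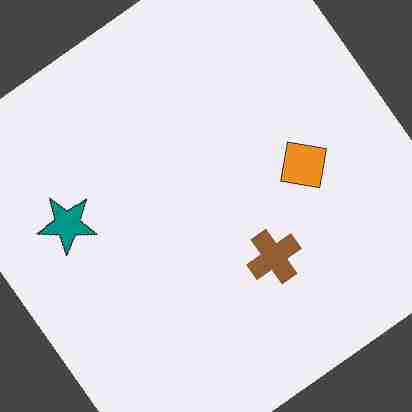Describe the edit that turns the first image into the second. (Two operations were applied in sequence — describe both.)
The transformation is: rotated counter-clockwise by a large amount — several tens of degrees, then degraded with heavy JPEG compression.

Every shape is tilted by the same angle and the image corners show triangular fill wedges — a whole-image rotation by a non-right angle. Blocky 8×8 compression artifacts appear around shape edges and the flat background shows ringing — characteristic JPEG degradation.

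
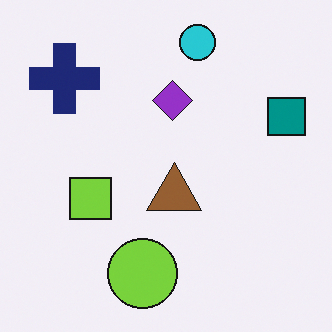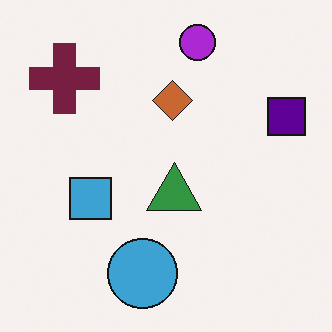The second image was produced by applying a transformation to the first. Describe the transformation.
The image was hue-shifted through roughly a third of the color wheel.

Every shape's color has rotated by the same amount around the hue wheel — a uniform hue shift.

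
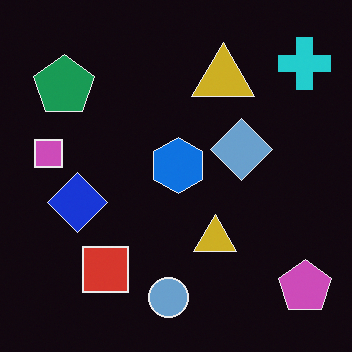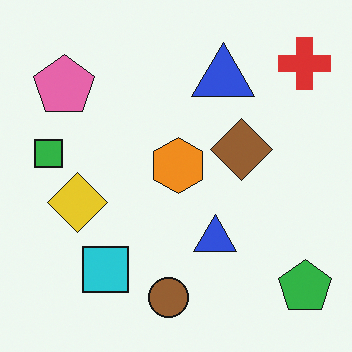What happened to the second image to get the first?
The image was color-inverted (negative).

The light background has become dark and every shape's color is its complement — a photographic negative.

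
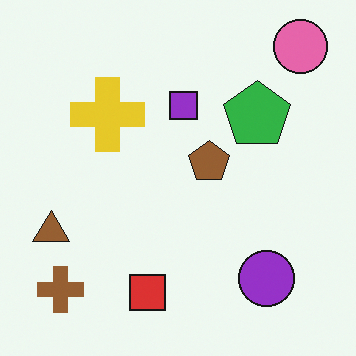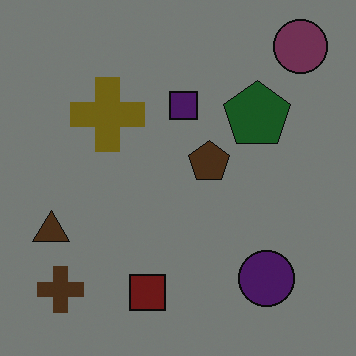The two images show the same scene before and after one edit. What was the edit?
Substantially darkened.

Every pixel — background and shapes alike — is uniformly darkened.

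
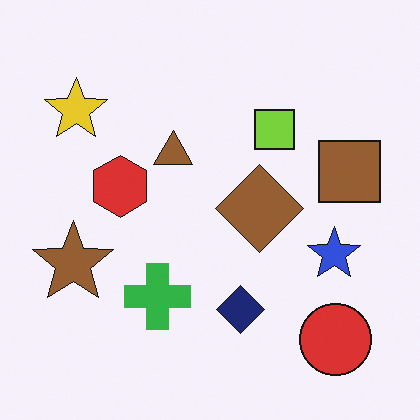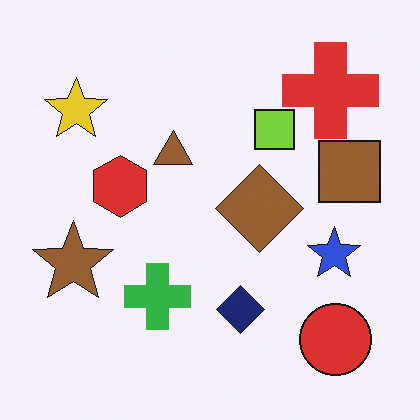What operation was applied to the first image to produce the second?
The transformation is: overlaid with an additional red cross.

A red cross appears in the second image that is absent from the first.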